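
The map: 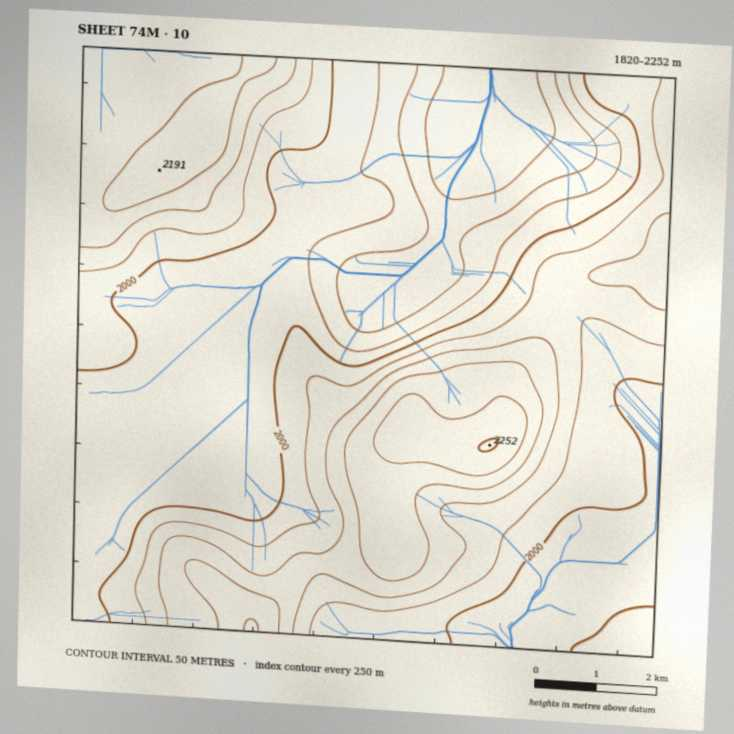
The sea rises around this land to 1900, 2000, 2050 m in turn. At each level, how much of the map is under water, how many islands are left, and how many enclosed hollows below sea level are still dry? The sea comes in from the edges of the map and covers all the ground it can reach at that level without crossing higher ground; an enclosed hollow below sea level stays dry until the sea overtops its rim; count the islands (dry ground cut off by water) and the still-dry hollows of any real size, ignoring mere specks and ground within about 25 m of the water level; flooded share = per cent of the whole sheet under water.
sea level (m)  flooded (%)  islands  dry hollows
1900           9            0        0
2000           44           0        0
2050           62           0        0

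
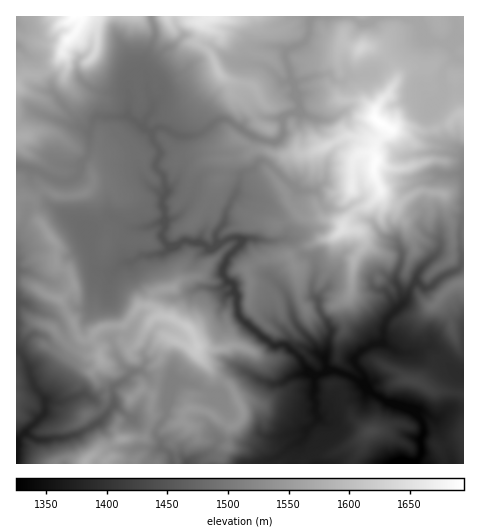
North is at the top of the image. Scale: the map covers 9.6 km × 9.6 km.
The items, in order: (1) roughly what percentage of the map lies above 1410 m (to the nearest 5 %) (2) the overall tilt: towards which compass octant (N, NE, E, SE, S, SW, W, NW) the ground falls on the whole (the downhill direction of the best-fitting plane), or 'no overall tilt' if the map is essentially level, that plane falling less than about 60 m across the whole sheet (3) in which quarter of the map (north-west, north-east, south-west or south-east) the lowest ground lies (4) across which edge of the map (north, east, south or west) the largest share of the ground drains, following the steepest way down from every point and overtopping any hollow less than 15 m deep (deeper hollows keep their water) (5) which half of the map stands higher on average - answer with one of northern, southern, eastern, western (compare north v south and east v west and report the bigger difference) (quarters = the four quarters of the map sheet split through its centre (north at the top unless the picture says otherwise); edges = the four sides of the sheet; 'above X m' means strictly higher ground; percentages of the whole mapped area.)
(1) Roughly 85 % of the ground is higher than 1410 m.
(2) Overall the map slopes down towards the south.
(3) Look to the south-east quarter for the lowest ground.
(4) Most of the ground drains across the southern edge.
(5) Taken as a whole, the northern half is higher than the southern.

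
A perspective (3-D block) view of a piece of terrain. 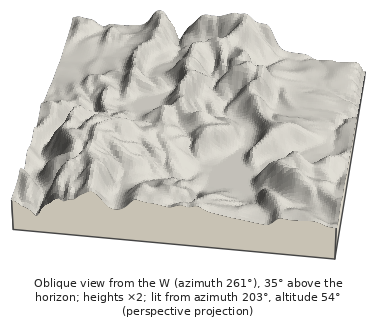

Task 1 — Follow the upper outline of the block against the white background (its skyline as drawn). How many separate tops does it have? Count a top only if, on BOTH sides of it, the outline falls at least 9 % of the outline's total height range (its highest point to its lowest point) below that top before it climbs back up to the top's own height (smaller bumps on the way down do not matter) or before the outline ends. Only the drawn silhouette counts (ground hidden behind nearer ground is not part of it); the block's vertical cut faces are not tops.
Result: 2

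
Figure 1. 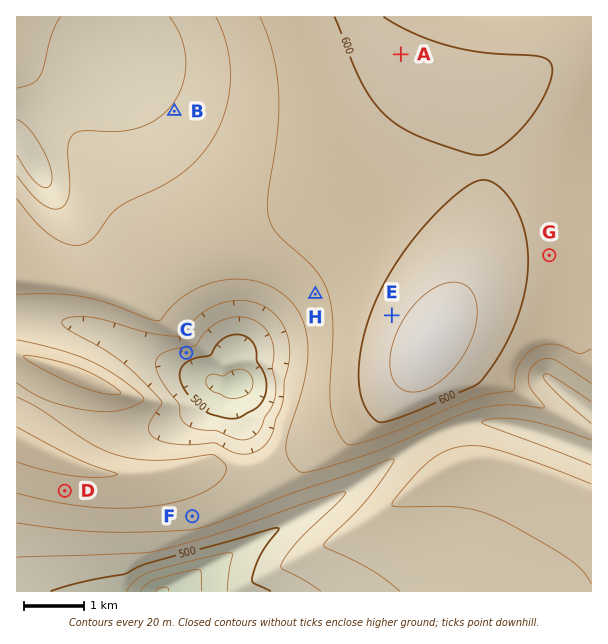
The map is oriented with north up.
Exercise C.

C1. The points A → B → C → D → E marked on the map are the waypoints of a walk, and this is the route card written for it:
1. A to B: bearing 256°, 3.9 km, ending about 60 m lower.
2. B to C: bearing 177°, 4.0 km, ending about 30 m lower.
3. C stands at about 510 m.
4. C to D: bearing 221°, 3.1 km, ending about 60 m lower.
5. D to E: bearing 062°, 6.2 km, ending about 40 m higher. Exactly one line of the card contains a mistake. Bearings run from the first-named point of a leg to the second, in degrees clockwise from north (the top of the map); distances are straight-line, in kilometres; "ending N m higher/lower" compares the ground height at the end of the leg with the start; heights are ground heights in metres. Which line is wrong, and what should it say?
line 4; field sense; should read higher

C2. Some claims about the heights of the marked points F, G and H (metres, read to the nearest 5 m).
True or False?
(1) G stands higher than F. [True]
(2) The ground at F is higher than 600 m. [False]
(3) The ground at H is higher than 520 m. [True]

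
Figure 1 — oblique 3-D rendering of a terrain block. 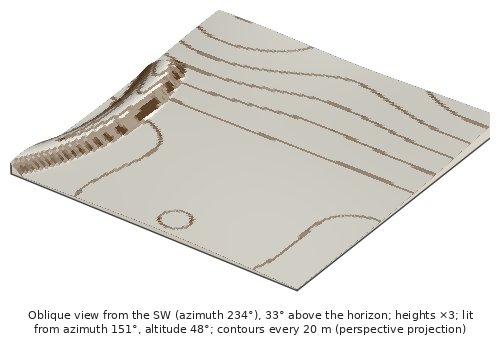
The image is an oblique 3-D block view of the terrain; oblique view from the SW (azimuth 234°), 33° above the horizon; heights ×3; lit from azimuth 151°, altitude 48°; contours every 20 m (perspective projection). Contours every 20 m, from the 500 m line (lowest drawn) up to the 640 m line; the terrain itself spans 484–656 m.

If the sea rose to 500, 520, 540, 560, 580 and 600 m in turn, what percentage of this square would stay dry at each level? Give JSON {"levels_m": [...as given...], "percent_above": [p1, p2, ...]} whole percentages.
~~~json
{"levels_m": [500, 520, 540, 560, 580, 600], "percent_above": [89, 50, 40, 30, 19, 7]}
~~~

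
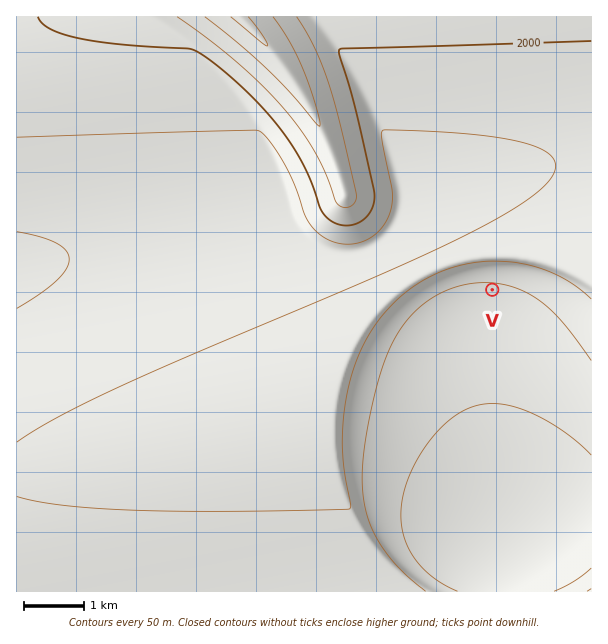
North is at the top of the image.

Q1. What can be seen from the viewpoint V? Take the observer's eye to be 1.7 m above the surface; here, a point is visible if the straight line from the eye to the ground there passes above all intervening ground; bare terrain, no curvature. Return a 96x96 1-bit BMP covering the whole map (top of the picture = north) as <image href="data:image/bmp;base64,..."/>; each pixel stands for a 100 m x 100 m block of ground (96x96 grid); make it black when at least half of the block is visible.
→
<image width="96" height="96" href="data:image/bmp;base64,Qk2+BAAAAAAAAD4AAAAoAAAAYAAAAGAAAAABAAEAAAAAAIAEAAATCwAAEwsAAAIAAAAAAAAA////AAAAAAAAAAAAAAAAAB////8AAAAAAAAAAH////8AAAAAAAAAAP////8AAAAAAAAAAf////8AAAAAAAAAA/////8AAAAAAAAAB/////8AAAAAAAAAD/////8AAAAAAAAAH/////8AAAAAAAAAH/////8AAAAAAAAAP/////8AAAAAAAAAf/////8AAAAAAAAAf/////8AAAAAAAAA//////8AAAAAAAAA////wf8AAAAAAAAB////AH8AAAAAAAAB///8AB8AAAAAAAAB///8AA8AAAAAAAAD///4AA8AAAAAAAAD///4AAcAAAAAAAAD///wAAcAAAAAAAAH///wAAcAAAAAAAAH///wAAcAAAAAAAAH///wAAcAAAAAAAAH///wAAcAAAAAAAAH///wAAcAAAAAAAAH///4AA8AAAAAAAAH///8AA8AAAAAAAAH///+AA8AAAAAAAAH////AB8AAAAAAAAH////wH8AAAAAAAAH//////8AAAAAAAAH//////8AAAAAAAAH//////8AAAAAAAAD//////8AAAAAAAAD//////8AAAAAAAAD//////8AAAAAAAAD//////8AAAAAAAAB//////8AAAAAAAAB//////8AAAAAAAAA//////8AAAAAAAAA//////8AAAAAAAAAf/////8AAAAAAAAAf/////8AAAAAAAAAP/////8AAAAAAAAAH/////8AAAAAAAAAH/////8AAAAAAAAAD/////8AAAAAAAAAB/////8AAAAAAAAAA/////8AAAAAAAAAAf////8AAAAAAAAAAH////8AAAAAAAAAAD////8AAAAAAAAAAA////wAAAAAAAAAAAP///AAAAAAAAAAAAD//4AAAAAAAAAAAAAP+AAAAAAAAAAAAAAAAAAAAAAAAAAAAAAAAAAAAAAAAAAAAAAAAAAAAAAAAAAAAAAAAAAAAAAAAAAAAAAAAAAAAAAAAAAAAAAAAAAAAAAAAAAAAAAAAAAAAAAAAAAAAAAAAAAAAAAAAAAAAAAAAAAAAAAAAAAAAAAAAAAAAAAAAAAAAAAAAAAAAAAAAAAAAAAAAAAAAAAAAAAAAAAAAAAAAAAAAAAAAAAAAAAAAAAAAAAAAAAAAAAAAAAAAAAAAAAAAAAAAAAAAAAAAAAAAAAAAAAAAAAAAAAAAAAAAAAAAAAAAAAAAAAAAAAAAAAAAAAAAAAAAAAAAAAAAAAAAAAAAAAAAAAAAAAAAAAAAAAAAAAAAAAAAAAAAAAAAAAAAAAAAAAAAAAAAAAAAAAAAAAAAAAAAAAAAAAAAAAAAAAAAAAAAAAAAAAAAAAAAAAAAAAAAAAAAAAAAAAAAAAAAAAAAAAAAAAAAAAAAAAAAAAAAAAAAAAAAAAAAAAAAAAAAAAAAAAAAAAAAAAAAAAAAAAAAAAAAAAAAAAAAAAAAAAAAAAAAAAAAAAAAAAAAAAAAAAAAAAAAAAAAAAAAAAAAAAAAAAAAAAAAAAAAAAAAAAAAAAAAAAAAAAAAAAAAAAAAAAAAAA="/>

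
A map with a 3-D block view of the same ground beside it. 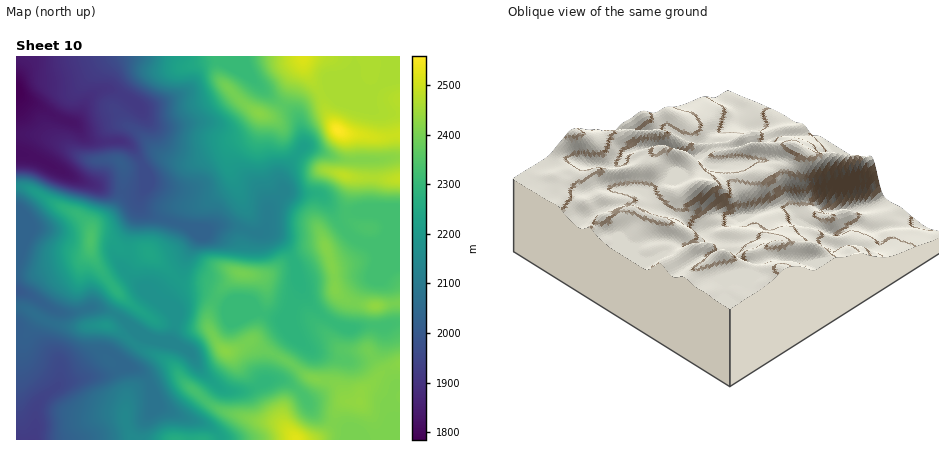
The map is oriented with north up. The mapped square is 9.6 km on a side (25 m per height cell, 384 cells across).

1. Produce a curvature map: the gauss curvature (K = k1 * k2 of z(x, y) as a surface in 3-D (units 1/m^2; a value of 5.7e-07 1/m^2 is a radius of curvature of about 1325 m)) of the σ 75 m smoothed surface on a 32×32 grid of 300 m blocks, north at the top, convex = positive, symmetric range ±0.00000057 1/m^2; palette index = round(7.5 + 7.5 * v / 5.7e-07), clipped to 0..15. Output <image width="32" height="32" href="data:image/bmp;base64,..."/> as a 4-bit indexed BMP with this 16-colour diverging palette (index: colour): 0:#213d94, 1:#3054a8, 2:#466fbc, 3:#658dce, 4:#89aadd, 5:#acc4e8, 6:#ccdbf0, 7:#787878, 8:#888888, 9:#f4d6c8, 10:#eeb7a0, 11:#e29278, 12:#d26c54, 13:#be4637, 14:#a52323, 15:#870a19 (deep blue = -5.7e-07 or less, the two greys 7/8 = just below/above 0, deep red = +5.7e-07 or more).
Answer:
<image width="32" height="32" href="data:image/bmp;base64,Qk12AgAAAAAAAHYAAAAoAAAAIAAAACAAAAABAAQAAAAAAAACAAATCwAAEwsAABAAAAAAAAAAlD0hAKhUMAC8b0YAzo1lAN2qiQDoxKwA8NvMAHh4eACIiIgAyNb0AKC37gB4kuIAVGzSADdGvgAjI6UAGQqHAHd3eIh3ROxaOnWHjGZnh3h4h4d3h5hnqXeHeHeVaId4eGmHd4iIhndnhnmZuHiHd3hnd4eIeHaVWoh4lZd4iIeHeIeHiWd753d1eFSHd4d4eHd3h2h4enUnh5mWl4eHd4iIh3h4llmpeod3dphoh3iHiId5h2Z17a13doiYh3l4h3h3eUZ2hlZHapiIh3iHiId1Po94e2FOi5doh3d4lHh4eIOSR3h5mGh3Z3d2aHmHh3d2+KN3eIVYiHd3dqhao5eIiXfomHd3doh3d3i3eIdJd4hVdoh2aXepiXiIV4iHeHeIZpd4d1ist1Znh4d3d4eHh3l3iXcFpmm3FHh3d3d2h3ioY5t6jqVnm3Z6iId3ibhmtjSIdXiXV4mXiXeId4mHZuuOtWd4iHh3a6hnd3fIbJtzCIiIiHeIh0h3dYh4LAaHyweId3h3iIepC4R4eJ6byIpniXd5h3h4qDmMhXgweZeGeHh4h3h3eHPPind4d3dpx9Y4eHd4d4dRUiGIiId3Z4Z5eHd4iHd3efNXeId3d3h3hliHiId2d7eo+1d2h3eJiIeId3eIiKeEQ8iIh4d3h3h3mYiHeHi3WHVniIeHeId4d5llh3h2hVhmiId4iId3eHZ4h5i+iJiHZ4h3d3d3d3d2mZpkd3h4iHiHeIh3eIh3d4h4dkd2eYmHd3h3"/>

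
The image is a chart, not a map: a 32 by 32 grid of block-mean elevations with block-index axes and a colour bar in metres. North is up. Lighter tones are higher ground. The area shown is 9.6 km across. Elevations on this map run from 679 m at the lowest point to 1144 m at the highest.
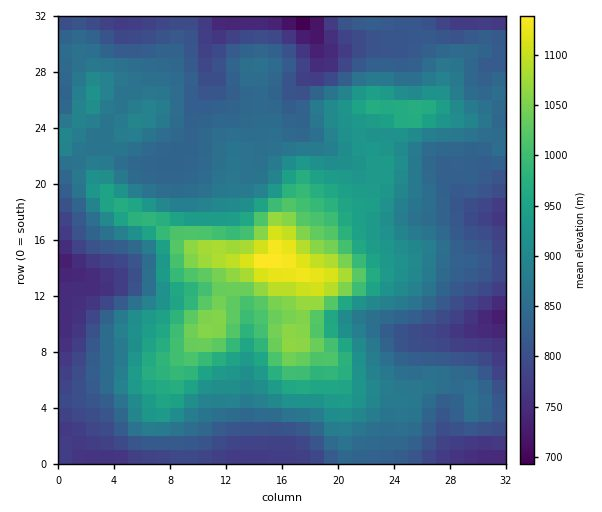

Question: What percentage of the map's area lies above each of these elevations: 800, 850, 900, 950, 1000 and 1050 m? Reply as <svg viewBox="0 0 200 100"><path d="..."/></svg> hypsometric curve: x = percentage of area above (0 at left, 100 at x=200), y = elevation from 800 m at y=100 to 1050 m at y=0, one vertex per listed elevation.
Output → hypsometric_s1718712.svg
<svg viewBox="0 0 200 100"><path d="M164 100l-53-20-45-20-28-20-16-20-11-20"/></svg>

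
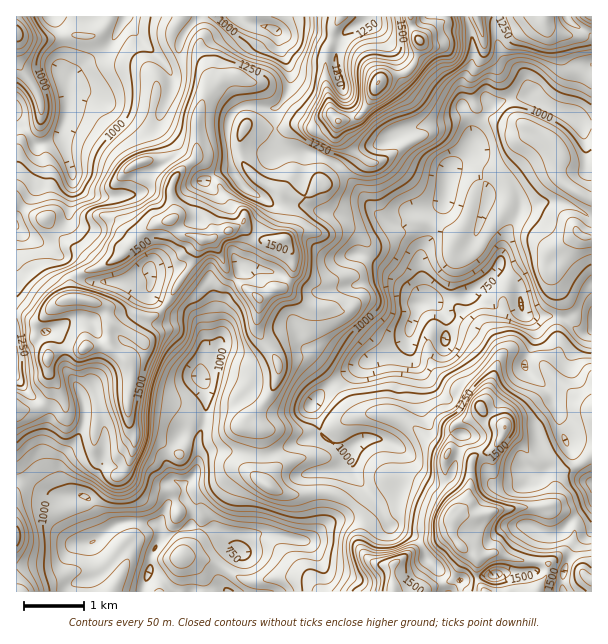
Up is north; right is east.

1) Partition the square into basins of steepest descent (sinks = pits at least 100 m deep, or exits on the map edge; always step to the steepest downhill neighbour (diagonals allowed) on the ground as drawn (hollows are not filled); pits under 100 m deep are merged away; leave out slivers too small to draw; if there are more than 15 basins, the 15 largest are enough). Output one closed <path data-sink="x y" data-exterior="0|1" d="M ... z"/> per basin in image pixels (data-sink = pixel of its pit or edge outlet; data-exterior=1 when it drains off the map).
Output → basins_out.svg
<path data-sink="428 297" data-exterior="0" d="M591 16l-249 0-8 13-9 30 1 33 4 16 4 9-8 3-11 8-10-2-15 0-6 2-26 0-12-2-5 8-1 18 4 13 16 16 15 7 5 6 4 19-2 11 1 15-5 2-17-1-10-6-9-9 2-9-14-10-22-39-11-10-20 18-10-15-20 0-7 2 5 12 5 6 20 6 5 26-3 10 4 6 10 7 6 0 9 5 11 0 17 35 30 24-1 31 20 33 0 11-7 19-27 32 13 2 3 5 0 48 12 8 16 6 38-2 7 1 17 9 12 16-2 28 12 16 8 3 12 1 0 21 3 5 88 0 1-2-8-12 0-20 16-5 6 0 21 7 29 4-1 11-9 12-1 5 55-1 0-10-9-8-5-9-9-8-11 1 13-12 5-18-2-5-10-10-12-6 4-6 0-14 4-10 32-21z"/><path data-sink="240 552" data-exterior="0" d="M212 240l-9 0-3 2-10 25-28 44-7 5-21 0-12 13 16 8 2 5-13 17 5 10 0 15-4 11 0 27 6 12 0 12-7 22-8 8-8-6-10-2-7-9 0-25 3-15-26-4-5-5-5-18-11-18-2 25-12 10-20 1 1 182 377-1-2-25-12-1-8-3-12-16 2-28-12-16-17-9-7-1-38 2-16-6-12-8 0-48-3-5-13-2 27-32 6-13 1-17-20-33 1-31-30-24z"/><path data-sink="68 102" data-exterior="0" d="M180 16l-164 1 1 297 9 2 7 4 8-1 15-15 17-7-1-13 6-10 33-12 9-6 26-27 28-11 1-6-5-26-20-6-5-6-4-12 26-2 10 15 20-18 11 10 22 39 14 10-2 9 9 9 15 7 12 0 5-2-1-15 2-15-4-15-5-6-15-7-16-16-4-13 1-18 5-8 12 2 26 0 6-2 22 0-28-17-21-24-14-3-12-8-18 6-12 11 3-16-4-7-11-10-10 0-8-3-5-8 0-15 8-11z"/><path data-sink="275 30" data-exterior="0" d="M341 16l-159 0-10 16-2 9 7 14 8 3 10 0 11 10 4 7-1 15 10-10 18-6 12 8 14 3 21 24 19 13 12 5 17-11-7-35 0-22 9-30z"/><path data-sink="150 270" data-exterior="0" d="M171 220l-13 3-12 6-26 27-9 6-33 12-6 10 0 12 2 2 27 6 5 7 3 10 11 7 5 0 9-12 21 0 4-3 31-46 12-27-5-4-15-2z"/><path data-sink="591 483" data-exterior="1" d="M591 456l-31 20-4 10 0 14-4 6 12 6 10 10 2 5-5 18-12 10 13 3 6 6 5 9 8 7z"/><path data-sink="17 374" data-exterior="1" d="M21 314l-5 1 0 93 13 2 10-2 9-9 1-30-1-18-12-13 0-12 2-5z"/><path data-sink="494 575" data-exterior="0" d="M498 553l-22 5 0 20 8 13 52 1 11-17 1-11-5-2-24-2z"/>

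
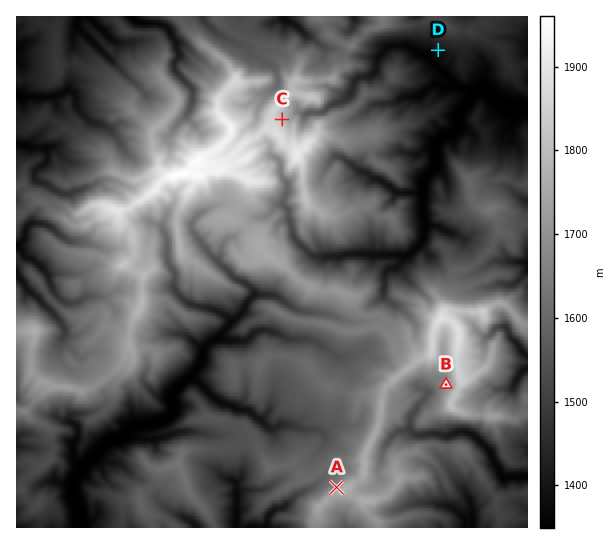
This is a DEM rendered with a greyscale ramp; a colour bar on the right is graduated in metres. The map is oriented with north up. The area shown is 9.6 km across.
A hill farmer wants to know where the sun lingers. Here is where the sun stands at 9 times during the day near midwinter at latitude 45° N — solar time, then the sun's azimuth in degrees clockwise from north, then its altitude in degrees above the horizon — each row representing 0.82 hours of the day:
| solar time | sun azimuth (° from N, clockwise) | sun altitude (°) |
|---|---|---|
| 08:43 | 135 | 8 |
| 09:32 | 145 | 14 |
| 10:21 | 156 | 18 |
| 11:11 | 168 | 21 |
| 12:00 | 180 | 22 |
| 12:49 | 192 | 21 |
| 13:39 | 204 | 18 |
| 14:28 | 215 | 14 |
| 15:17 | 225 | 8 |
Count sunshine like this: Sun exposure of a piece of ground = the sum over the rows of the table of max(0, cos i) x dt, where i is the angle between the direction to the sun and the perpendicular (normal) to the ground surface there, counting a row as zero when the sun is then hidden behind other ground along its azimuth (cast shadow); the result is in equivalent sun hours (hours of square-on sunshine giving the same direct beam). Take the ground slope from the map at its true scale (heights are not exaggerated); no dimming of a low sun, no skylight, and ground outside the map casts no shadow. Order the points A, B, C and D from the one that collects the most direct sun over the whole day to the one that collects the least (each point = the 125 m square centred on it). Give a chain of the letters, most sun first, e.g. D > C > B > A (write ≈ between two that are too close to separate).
D > B > C > A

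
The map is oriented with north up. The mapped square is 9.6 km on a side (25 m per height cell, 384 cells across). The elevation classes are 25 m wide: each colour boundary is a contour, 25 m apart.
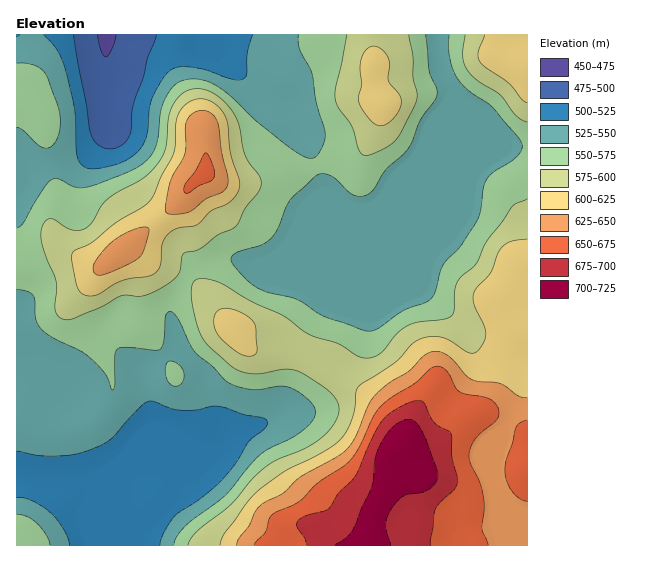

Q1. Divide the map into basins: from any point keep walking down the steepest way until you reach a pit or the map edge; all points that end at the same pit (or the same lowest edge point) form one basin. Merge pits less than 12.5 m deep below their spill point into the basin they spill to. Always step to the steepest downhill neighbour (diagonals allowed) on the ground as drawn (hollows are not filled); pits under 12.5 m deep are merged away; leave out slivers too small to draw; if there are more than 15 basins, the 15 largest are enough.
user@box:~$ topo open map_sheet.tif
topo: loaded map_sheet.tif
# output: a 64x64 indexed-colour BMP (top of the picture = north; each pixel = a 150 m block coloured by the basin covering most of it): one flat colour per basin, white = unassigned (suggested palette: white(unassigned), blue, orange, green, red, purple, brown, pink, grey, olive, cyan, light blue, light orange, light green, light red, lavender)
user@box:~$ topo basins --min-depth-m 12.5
<image width="64" height="64" href="data:image/bmp;base64,Qk12CAAAAAAAAHYAAAAoAAAAQAAAAEAAAAABAAQAAAAAAAAIAAATCwAAEwsAABAAAAAAAAAA////ALR3HwAOf/8ALKAsACgn1gC9Z5QAS1aMAMJ34wB/f38AIr28AM++FwDox64AeLv/AIrfmACWmP8A1bDFACIiIiIiIiIiIiIiIiIiIiIiIiIiIiIRERERERERERERIiIiIiIiIiIiIiIiIiIiIiIiIiIiIhEREREREREREREiIiIiIiIiIiIiIiIiIiIiIiIiIiIiERERERERERERESIiIiIiIiIiIiIiIiIiIiIiIiIiIiIRERERERERERERIiIiIiIiIiIiIiIiIiIiIiIiIiIiIiEREREREREREREiIiIiIiIiIiIiIiIiIiIiIiIiIiIiIRERERERERERESIiIiIiIiIiIiIiIiIiIiIiIiIiIiIiERERERERERERIiIiIiIiIiIiIiIiIiIiIiIiIiIiIiIREREREREREREiIiIiIiIiIiIiIiIiIiIiIiIiIiIiIiERERERERERESIiIiIiIiIiIiIiIiIiIiIiIiIiIiIiIRERERERERERIiIiIiIiIiIiIiIiIiIiIiIiIiIiIiIhEREREREREREiIiIiIiIiIiIiIiIiIiIiIiIiIiIiIiIRERERERERESIiIiIiIiIiIiIiIiIiIiIiIiIiIiIiIhERERERERERIiIiIiIiIiIiIiIiIiIiIiIiIiIiIiIiIREREREREREiIiIiIiIiIiIiIiIiIiIiIiIiIiIiIiIRERERERERESIiIiIiIiIiIiIiIiIiIiIiIiIiIiIiIRERERERERERIiIiIiIiIiIiIiIiIiIiIiIiIiIiIiIhEREREREREREiIiIiIiIiIiIiIiIiIiIiIiIiIiIiIhERERERERERESIiIiIiIiIiIiIiIiIiIiIiIiIiIiIhERERERERERERIiIiIiIiIiIiIiIiIiIiIiIiIiIiIREREREREREREREiIiIiIiIiIiIiIiIiIiIiIiIiIiERERERERERERERESIiIiIiIiIiIiIiIiIiIiIiIiIiERERERERERERERERIiIiIiIiIiIiIiIiIiIiIiIiIhEREREREREREREREREiIiIiIiIiIiIiIiIiIiIiIiIRERERERERERERERERESIiIiIiIiIiIiIiIiIiIhERERERERERERERERERERERIiIiIiIiIiIiIiIiIiIREREREREREREREREREREREREiIiIiIiIiIiIiIiIiIhERERERERERERERERERERERESIiIiIiIiIiIiIiIiIhERERERERERERERERERERERERIiIiIiIiIiIiIiIiIhEREREREREREREREREREREREREiIiIiIiIiIiIiIiIhERERERERERERERERERERERERESIiIiIiIiIiIiIiIhERERERERERERERERERERERERERIiIiIiIiIiIiIiIiEREREREREREREREREREREREREREiIiIiIiIiIiIiIiERERERERERERERERERERERERERESIiIiIiIiIiIiIiERERERERERERERERERERERERERERIiIiIiIiIiIiIhEREREREREREREREREREREREREREREREiIiIREiIiEREREREREREREREREREREREREREREREREREiERERIhERERERERERERERERERERERERERERERERERERERERERERERERERERERERERERERERERERERERERERERERERERERERERERERERERERERERERERERERERERERERERERERERERERERERERERERERERERERERERERERERERERERERERERERERERERERERERERERERERERERERERERERERERERERERERERERERERERERERERERERERERERERERERERERERERERERERERERERERERERERERERERERERERERERERERERERERERERERERERERERERERERERERERERERERERERERERERERERERERERERERERERERERERERERERERERERERERERERERERERERERERERERERERERERERERERERERERERERERERERERERERERERERERERERERERERERERERERERERERERERERERERERERERERERERERERERERERERERERERERERERERERERERERERERERERERERERERERERERERERERERERERERERERERERERERERERERERERERERERERERERERERERERERERERERERERERERERERERERERERERERERERERERERERERERERERERERERERERERERERERERERERERERERERERERERERERERERERERERERERERERERERERERERERERERERERERERERERERERERERERERERERERERERERERERERERERERERERERERERERERERERERERERERERERERERERERERERERERERERERERERERERERERERERERERERERERERERERERERERERERERERERERERERERERERERERERERERERERERERERERERERERERERERERERERERERERERERERERERERERERERERERERERERERERERERERERERERERERERERERERERERERERERERERERERERERERERERERERERERERERERERERERERERERERERERERERERERERERERERERERERERERERERERERERERERERERERERERERERERERERERERERERERERERERERERERERERERERERERERERERERERERERERERERERERERERERER"/>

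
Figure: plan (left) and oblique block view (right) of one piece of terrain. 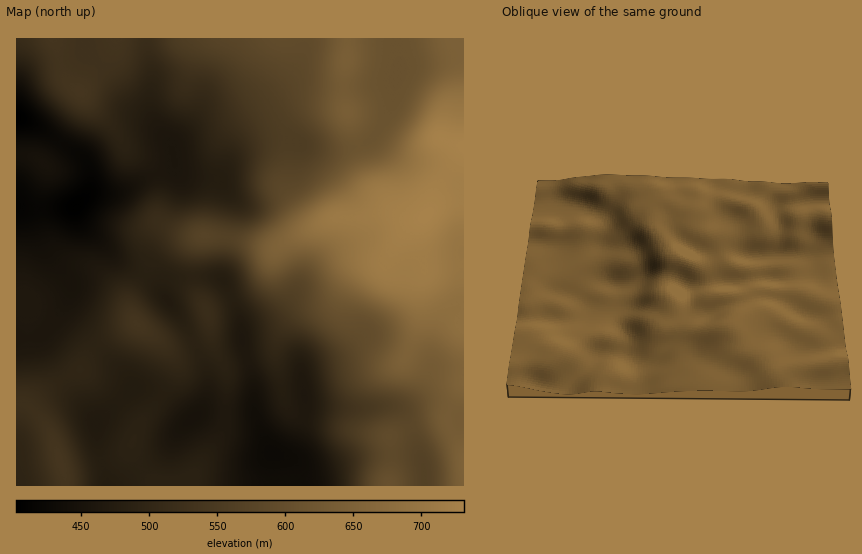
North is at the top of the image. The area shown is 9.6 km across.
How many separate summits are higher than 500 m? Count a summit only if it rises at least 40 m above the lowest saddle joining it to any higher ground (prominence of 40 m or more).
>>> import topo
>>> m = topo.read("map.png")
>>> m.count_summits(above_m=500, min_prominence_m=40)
2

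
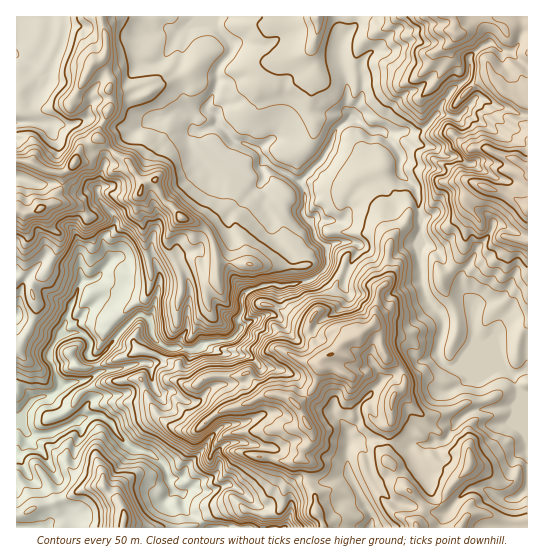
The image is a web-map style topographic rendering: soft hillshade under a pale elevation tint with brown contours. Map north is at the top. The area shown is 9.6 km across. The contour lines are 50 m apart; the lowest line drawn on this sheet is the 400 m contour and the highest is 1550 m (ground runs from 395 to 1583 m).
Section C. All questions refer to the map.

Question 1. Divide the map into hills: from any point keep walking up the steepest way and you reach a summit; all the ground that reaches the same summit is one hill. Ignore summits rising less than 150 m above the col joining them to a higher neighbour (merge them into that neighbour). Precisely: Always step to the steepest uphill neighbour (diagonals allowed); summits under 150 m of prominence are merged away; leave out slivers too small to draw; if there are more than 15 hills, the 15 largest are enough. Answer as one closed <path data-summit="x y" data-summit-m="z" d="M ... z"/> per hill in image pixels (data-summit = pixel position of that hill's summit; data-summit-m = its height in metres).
<path data-summit="527 209" data-summit-m="1583" d="M527 16l-314 1 0 6 18 20 1 6-15 21 0 13-10 24 1 3-13 9-2 10 9 2 16-7 15 16 22 8 9 11 0 18-3 5 2 7 12 12 27 10 3 7 5 3 5-2 19 2 8-1 6-9 1-12 12-12 5-3 9-1 23-10 3 0 10 10 6 10 4 28-2 24 2 37 6 17 16 20 0 14-6 17 2 7 7 8 5 3 12-3 35 0 15 10 15-6z"/><path data-summit="331 354" data-summit-m="1501" d="M401 173l-40 14-12 12-1 12-6 9-8 1-19-2-4 3 5 16 12 11 0 14-9 12-12 6-21 4-16-1-24 8-3 5 0 14-4 7 2 9-7 10-5 3-19 1-16 8-29-2-5 10-11 8 3 9 0 8-2 2-28 11-27 2-8 8-6 13 20-2 6 4 20 25 23 8 13 10 9 26 7 4 4 0 8-5 7 3 15 0 10-6 8 0 6 3 16 15-4 16 1 9 119 0 3-6-1-8-23-43-1-20 3-10 24-2 16 4 33 2 11-4 8 0 6-4 8-14 11-10 10-4 38-2 6-8 1-4 6 0-1-26-14 6-15-10-35 0-12 3-11-9-3-9 6-17 0-14-16-20-6-17-2-24 2-37-2-10 0-13-4-12z"/><path data-summit="74 163" data-summit-m="1299" d="M213 16l-164 0-1 15-12 26-5 4-4 0-11-6 0 219 9 9 5-2 20 15 20 9 6-8 4-14 15-4 18-20 8 0 10 10 24-2 4 3 1 12-11 39 4 16 4 4 10 7 27 1 16-8 19-1 5-3 7-10-2-9 4-7 0-14 3-5 24-8 16 1 21-4 12-6 9-12 0-14-12-11-4-15-7-5-2-7-16-7-12-3-12-12-2-7 3-5 0-18-5-8-9-6-17-5-15-16-16 7-9-2 2-10 13-9-1-3 10-24 0-13 15-21-1-6-18-20z"/><path data-summit="417 527" data-summit-m="1408" d="M522 395l-1 4-6 8-38 2-10 4-11 10-8 14-6 4-8 0-8 4-36-2-16-4-24 2-3 10 1 20 23 43 1 8-3 5 158 1 1-131z"/><path data-summit="123 523" data-summit-m="1017" d="M101 416l-12 0-8 3-31 14-23 1 2 8 15 12 13 23 2 20 9 21 1 9 136 1-8-11-12-7-2-15-11-6-9-26-13-10-23-8-11-12-3-7z"/>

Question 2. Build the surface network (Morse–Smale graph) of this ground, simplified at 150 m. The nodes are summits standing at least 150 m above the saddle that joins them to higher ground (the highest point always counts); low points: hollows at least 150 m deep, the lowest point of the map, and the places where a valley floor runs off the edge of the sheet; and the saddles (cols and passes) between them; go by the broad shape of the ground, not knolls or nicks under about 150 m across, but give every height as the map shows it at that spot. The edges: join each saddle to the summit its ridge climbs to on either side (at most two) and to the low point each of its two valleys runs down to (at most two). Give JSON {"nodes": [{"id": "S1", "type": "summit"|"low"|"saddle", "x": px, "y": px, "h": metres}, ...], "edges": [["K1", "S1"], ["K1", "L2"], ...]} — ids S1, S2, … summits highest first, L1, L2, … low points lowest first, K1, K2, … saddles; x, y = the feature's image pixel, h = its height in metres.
{"nodes": [
{"id": "S1", "type": "summit", "x": 527, "y": 209, "h": 1583},
{"id": "S2", "type": "summit", "x": 330, "y": 354, "h": 1501},
{"id": "S3", "type": "summit", "x": 74, "y": 163, "h": 1299},
{"id": "S4", "type": "summit", "x": 123, "y": 523, "h": 1017},
{"id": "L1", "type": "low", "x": 25, "y": 417, "h": 395},
{"id": "L2", "type": "low", "x": 17, "y": 54, "h": 898},
{"id": "K1", "type": "saddle", "x": 102, "y": 17, "h": 1138},
{"id": "K2", "type": "saddle", "x": 521, "y": 373, "h": 1039},
{"id": "K3", "type": "saddle", "x": 221, "y": 31, "h": 932},
{"id": "K4", "type": "saddle", "x": 199, "y": 520, "h": 690}],
"edges": [["K1", "S3"], ["K1", "L1"], ["K1", "L2"], ["K2", "S1"], ["K2", "S2"], ["K2", "L1"], ["K3", "S1"], ["K3", "S3"], ["K3", "L1"], ["K4", "S2"], ["K4", "S4"], ["K4", "L1"]]}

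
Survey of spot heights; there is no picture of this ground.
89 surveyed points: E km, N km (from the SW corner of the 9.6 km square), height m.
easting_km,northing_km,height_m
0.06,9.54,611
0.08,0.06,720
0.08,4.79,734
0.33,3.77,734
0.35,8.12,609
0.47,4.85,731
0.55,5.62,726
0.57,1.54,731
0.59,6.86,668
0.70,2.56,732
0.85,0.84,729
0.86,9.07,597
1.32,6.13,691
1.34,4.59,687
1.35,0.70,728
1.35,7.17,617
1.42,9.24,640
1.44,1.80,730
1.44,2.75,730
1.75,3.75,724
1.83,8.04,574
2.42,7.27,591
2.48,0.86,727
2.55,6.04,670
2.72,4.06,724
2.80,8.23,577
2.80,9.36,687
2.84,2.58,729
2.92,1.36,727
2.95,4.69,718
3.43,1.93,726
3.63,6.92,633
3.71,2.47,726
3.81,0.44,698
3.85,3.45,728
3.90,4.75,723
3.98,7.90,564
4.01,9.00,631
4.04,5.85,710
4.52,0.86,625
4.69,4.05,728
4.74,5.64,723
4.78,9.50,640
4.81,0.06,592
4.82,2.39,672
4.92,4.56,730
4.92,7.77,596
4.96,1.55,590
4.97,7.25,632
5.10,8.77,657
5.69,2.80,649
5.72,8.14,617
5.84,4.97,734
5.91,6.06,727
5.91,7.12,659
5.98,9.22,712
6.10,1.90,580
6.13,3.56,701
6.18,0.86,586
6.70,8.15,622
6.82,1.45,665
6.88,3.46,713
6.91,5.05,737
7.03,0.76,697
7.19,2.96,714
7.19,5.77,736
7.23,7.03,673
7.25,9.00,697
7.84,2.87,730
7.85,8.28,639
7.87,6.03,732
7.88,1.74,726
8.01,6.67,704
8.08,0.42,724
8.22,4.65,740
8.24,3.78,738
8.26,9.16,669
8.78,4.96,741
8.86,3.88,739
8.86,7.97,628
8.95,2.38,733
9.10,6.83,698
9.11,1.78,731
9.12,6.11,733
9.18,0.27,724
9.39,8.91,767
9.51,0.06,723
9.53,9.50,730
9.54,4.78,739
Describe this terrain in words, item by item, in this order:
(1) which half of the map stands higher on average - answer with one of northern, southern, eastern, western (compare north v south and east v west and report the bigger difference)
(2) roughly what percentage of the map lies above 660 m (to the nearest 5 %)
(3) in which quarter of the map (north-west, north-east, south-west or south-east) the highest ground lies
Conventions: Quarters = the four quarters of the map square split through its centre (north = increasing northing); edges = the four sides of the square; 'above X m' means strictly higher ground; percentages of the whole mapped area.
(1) The southern half stands higher on average than the northern half.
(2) Roughly 70 % of the ground is higher than 660 m.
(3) The highest point lies in the north-east quarter of the map.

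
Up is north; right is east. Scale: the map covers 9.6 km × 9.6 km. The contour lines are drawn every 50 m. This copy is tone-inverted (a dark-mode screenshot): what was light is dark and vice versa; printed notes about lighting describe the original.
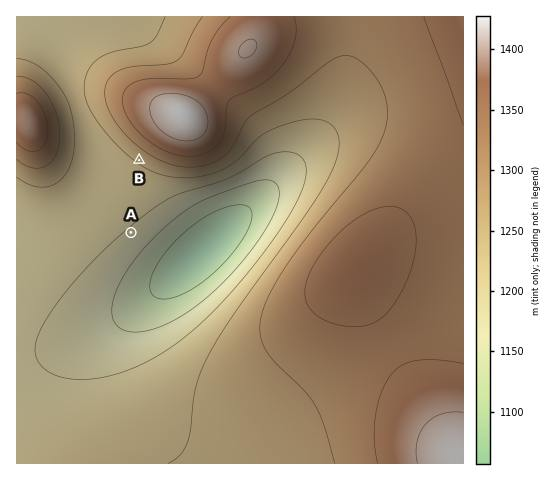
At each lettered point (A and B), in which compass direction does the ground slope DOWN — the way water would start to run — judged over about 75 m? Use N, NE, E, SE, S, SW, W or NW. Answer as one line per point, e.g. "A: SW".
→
A: SE
B: SW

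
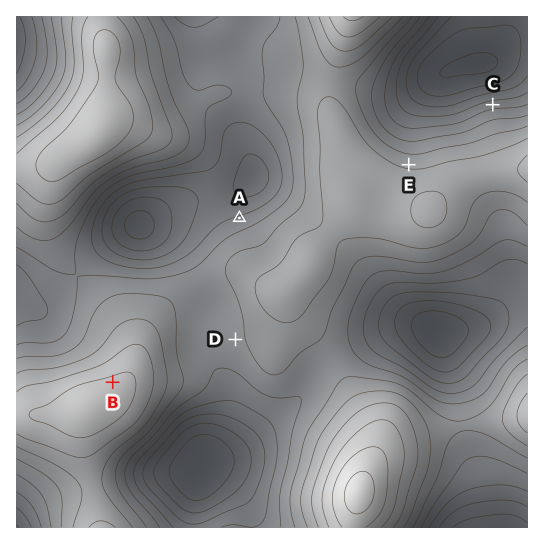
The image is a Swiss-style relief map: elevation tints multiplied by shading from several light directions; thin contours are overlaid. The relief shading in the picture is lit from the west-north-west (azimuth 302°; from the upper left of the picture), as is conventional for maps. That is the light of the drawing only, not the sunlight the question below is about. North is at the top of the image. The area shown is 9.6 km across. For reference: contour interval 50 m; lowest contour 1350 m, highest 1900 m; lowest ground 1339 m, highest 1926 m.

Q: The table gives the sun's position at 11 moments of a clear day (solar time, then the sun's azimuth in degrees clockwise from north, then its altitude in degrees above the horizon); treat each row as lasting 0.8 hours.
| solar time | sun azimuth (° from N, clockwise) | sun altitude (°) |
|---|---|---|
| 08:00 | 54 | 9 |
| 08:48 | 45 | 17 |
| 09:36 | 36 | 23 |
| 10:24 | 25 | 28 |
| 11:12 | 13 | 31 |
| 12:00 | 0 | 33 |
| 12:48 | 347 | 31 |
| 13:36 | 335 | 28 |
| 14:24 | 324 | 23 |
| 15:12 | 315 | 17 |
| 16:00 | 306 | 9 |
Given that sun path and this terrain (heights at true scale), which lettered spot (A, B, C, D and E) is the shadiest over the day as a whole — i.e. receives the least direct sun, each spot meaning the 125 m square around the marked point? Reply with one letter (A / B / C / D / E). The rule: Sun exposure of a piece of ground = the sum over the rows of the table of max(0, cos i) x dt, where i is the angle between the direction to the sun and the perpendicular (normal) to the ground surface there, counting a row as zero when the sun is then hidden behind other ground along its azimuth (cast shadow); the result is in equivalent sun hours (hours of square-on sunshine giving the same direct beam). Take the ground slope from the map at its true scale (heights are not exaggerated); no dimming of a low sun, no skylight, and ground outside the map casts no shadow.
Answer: D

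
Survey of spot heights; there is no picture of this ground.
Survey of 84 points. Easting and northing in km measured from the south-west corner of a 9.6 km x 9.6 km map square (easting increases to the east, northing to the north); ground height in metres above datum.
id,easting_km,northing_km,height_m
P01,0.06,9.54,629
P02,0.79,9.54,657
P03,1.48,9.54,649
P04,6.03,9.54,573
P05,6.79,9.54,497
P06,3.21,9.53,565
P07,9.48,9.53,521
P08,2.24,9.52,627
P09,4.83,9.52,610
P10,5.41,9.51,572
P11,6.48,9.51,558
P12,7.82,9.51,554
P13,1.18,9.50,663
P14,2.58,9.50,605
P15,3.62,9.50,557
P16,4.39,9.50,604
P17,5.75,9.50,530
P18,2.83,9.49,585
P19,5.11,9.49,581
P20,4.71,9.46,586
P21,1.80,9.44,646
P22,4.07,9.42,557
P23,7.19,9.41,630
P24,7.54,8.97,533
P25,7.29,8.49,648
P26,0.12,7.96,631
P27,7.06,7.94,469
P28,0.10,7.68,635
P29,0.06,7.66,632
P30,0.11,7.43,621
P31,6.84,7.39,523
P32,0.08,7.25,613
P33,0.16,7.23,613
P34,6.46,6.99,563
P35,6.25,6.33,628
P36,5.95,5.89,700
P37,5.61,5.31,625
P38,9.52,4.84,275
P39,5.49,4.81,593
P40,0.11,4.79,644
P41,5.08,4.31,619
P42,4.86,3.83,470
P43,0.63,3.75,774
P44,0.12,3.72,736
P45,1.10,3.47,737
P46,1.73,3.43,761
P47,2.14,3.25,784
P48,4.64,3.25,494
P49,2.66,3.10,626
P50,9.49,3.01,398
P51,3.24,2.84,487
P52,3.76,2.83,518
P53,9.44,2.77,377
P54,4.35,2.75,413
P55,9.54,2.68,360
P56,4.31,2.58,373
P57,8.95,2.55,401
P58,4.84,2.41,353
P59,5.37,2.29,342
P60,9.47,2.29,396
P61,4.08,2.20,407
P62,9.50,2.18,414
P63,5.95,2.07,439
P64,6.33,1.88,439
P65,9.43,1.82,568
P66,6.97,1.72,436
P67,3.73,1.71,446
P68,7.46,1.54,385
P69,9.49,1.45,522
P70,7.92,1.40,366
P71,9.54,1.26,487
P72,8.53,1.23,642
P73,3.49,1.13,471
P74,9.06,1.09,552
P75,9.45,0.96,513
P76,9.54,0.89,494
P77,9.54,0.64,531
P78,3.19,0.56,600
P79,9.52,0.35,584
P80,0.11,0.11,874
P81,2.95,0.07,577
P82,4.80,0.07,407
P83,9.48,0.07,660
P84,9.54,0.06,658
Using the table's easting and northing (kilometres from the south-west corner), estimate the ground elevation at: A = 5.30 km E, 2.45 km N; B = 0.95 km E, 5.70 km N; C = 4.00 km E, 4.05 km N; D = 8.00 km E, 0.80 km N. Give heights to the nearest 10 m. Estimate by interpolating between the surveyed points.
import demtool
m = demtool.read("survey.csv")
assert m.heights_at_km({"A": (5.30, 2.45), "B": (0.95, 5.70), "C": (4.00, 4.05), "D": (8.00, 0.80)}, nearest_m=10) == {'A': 360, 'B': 670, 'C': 600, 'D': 480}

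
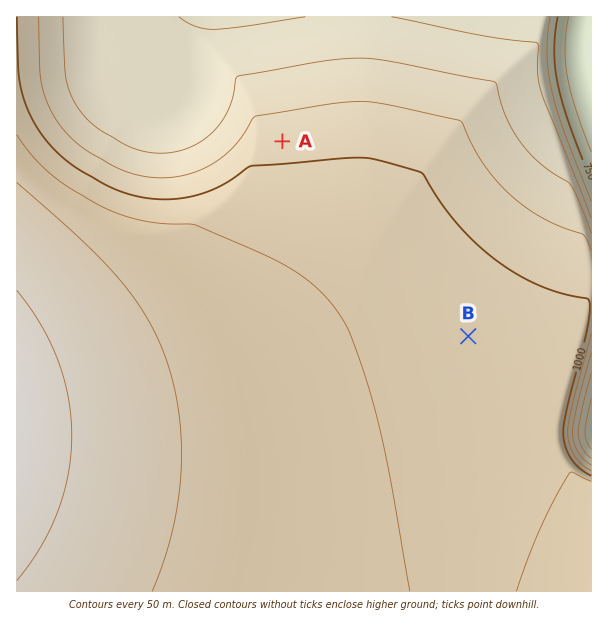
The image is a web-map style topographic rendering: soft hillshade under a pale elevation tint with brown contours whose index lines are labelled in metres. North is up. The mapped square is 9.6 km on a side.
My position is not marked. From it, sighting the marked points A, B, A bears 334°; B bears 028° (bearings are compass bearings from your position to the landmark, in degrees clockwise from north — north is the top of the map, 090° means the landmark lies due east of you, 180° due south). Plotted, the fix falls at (421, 425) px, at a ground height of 1040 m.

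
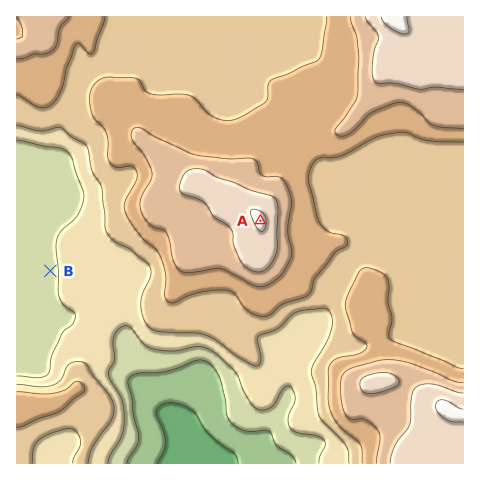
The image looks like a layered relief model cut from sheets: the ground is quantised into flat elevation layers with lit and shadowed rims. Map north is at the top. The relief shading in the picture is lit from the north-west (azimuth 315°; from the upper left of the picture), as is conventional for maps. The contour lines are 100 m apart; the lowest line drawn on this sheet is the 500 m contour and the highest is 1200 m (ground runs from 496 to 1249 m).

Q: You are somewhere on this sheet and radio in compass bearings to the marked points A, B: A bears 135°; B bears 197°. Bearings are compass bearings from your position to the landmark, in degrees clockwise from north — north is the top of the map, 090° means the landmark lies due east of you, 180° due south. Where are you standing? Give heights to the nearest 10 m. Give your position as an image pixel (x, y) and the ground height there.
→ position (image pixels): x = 111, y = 72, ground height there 890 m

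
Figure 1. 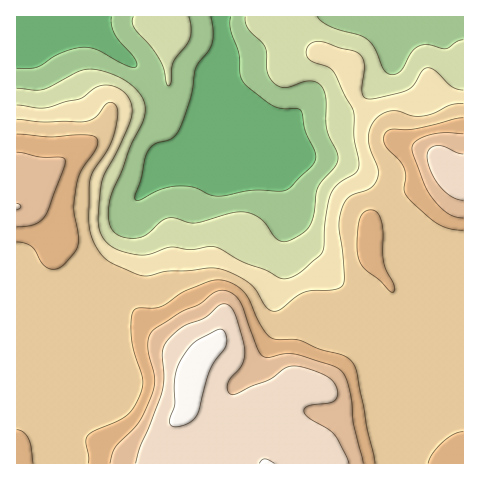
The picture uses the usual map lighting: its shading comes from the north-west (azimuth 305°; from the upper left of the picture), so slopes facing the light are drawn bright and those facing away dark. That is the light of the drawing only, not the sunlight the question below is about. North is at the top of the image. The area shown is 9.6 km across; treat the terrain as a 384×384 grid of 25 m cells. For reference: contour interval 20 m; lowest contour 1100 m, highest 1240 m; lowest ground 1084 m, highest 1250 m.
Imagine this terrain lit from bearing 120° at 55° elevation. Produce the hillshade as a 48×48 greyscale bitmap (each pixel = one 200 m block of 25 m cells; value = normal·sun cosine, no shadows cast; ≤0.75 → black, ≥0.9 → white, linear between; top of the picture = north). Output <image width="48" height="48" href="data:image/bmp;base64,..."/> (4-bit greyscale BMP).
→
<image width="48" height="48" href="data:image/bmp;base64,Qk32BAAAAAAAAHYAAAAoAAAAMAAAADAAAAABAAQAAAAAAIAEAAATCwAAEwsAABAAAAAAAAAAAAAAABEREQAiIiIAMzMzAERERABVVVUAZmZmAHd3dwCIiIgAmZmZAKqqqgC7u7sAzMzMAN3d3QDu7u4A////AIiHd2ZUVVVniHd3dlVnd3d3iZqpdlVFZoiHd2ZVVUVniHd3dlZnd3d3iZqYd2VFZoiHdmZVRERXiIh3dmZ3d3d3iZqYd2VUVXd3ZmZlRDNFeImHdmZ3d3d3iaqYd3ZVVXd3ZmZmVDIkZ4mYdmZ4d3d3iaqXd3dmVXd3d3d2ZTITV3iYdmZ4iIiIiaqXd3d3Znd3d3d3dkISRniYdlZ3iIiImqqHd3d3d3d3d3d3d1MRNniZhmVmd4iJmqmHd3d3d3d3d3d3d2QhNXmZh2ZVZnd4mqmHd3d3d3d3d3d3d2QyNGiZmHZVVWZniamHd3d3d3d3d3d3d2QzNGeZmZhlRVZmeJh3d3d3d3d3d3d3dlRERFaJmal1RVZmZ4h3d3d3d3d3d3d3dlRERFZ4mamGVWZmZ3d3d3d3d3d3d3d3ZlRERFVniamHZmd3d3d3d3d3d3d3d3d3ZlRENERGiamHZneHd3d3eHd3d3d3d3d3ZlVUM0RFeaqHZmeHd3d3eId3d3d3d3d3dmZVREQ0aaqGVWd3d3dmeIh3d3d3d3d3d3ZlREQ0aJmHVVZ3d3ZmeIh3d3d3d3d2d3dmVUQ0V4iHVFZmZmZneIh3d3d3d3d2Z3ZmVVREVnd3ZVVmZmZ3eIh3d3d3iId3d2ZmZVVVZnd3ZVVVVWZ3iId3d3dniIiHdmZVZlVWZ3d3ZlVVRFaIiHd3d3dniZiIdmVVZmZmd3d3ZlVVRFaIiHd3d3d3eJmYdlVVZmZmd3d3ZlVVRFaJiId3eIiHeJqpdmVVZmVWd3d3dlRERFaIiHd4iJmYiJq6h2VVZmVVZ3d3dlQzRFZ4h3d3iJmZiJq7l2VVZmZVVmd3d1QzRFZ4h3dmeImZmZq7qHZVZnZlVWZ3d2QzNEVnd2Zmd3iJmaq7qYZlZndmVVZmZlQzNEVWdmZWd3eImqu7qpdmZnd3ZmZmZlQzNFRFZlVWd3d4mru7qph3Znd3d3d3dlRDNFRFVVRGd3d3iavLupmHd3d3d3d3d2VERFVVVURGd3ZmeJvMu6mHd3d3d3d3d3ZURERWZURGd2ZmZom8y6mHd3d3d3d3d3ZVVURVZURGZ2ZlVWebzLqIh3d3d3d3d3ZVVURFZUNFZlVVVVVpvLqYiHd3d3d3d2VVVUM1VUM0VVVVVVVXm7qYiId3d3d3d2VVVVQ0VlQzRVVVVVVWirqYiYd3d3d3d2VVVmVEVmVERFVVVVVFeamHiZd3d3d3iHZUVmZUVmZlVGZVVVVFaJh3iZh3d3dniYdVVndlVWZmZWZVVVVVZ3dmeZh3d2ZmiZhlV4h2VFVnd2ZVVVVVZ3ZWeZh3dmZmeIh2Z4mHVEVnd2ZVVVZmZ2ZWeZl3dlVWZ3h3Z4mYZEVnd2ZVVVZnd2ZmiZmHdlVWZmZ3dnmYZUVnd2ZlVVZndmZniJmYdmZmZlZnZniIZUVmZnd2ZVZmZmZneJmYdmZnZmVmZmeIdlVmZYd3dmZlVWZneImYZVZ3d2ZmZmd3d2ZmZod3d3ZVVWZneImYZFZ4h3d3Znd3d3dmZg=="/>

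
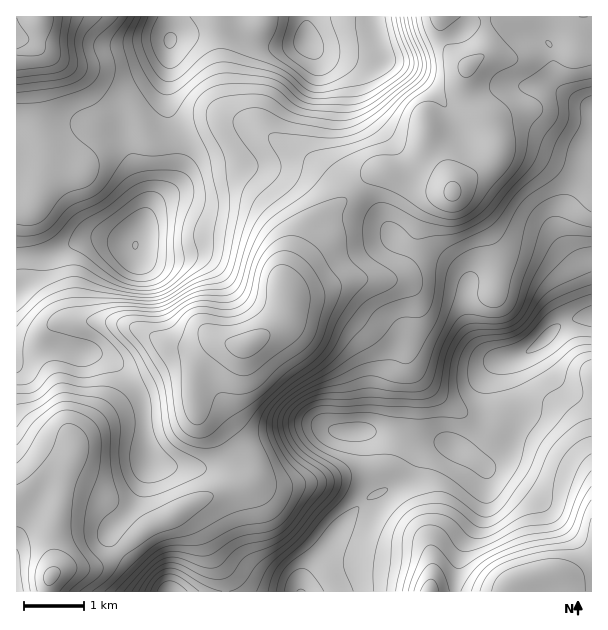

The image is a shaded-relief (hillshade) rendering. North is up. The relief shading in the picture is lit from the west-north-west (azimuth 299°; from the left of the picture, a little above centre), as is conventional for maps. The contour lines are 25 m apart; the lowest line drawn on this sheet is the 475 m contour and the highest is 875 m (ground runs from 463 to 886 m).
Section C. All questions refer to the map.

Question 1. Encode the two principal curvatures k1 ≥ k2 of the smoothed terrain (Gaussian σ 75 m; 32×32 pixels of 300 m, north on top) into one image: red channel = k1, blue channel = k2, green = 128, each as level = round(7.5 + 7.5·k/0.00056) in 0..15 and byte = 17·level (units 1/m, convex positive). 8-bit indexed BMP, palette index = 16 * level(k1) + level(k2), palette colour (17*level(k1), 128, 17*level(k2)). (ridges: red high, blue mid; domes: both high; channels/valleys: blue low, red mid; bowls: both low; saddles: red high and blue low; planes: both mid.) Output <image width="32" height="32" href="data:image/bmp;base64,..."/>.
<image width="32" height="32" href="data:image/bmp;base64,Qk02CAAAAAAAADYEAAAoAAAAIAAAACAAAAABAAgAAAAAAAAEAAATCwAAEwsAAAABAAAAAAAAAIAAABGAAAAigAAAM4AAAESAAABVgAAAZoAAAHeAAACIgAAAmYAAAKqAAAC7gAAAzIAAAN2AAADugAAA/4AAAACAEQARgBEAIoARADOAEQBEgBEAVYARAGaAEQB3gBEAiIARAJmAEQCqgBEAu4ARAMyAEQDdgBEA7oARAP+AEQAAgCIAEYAiACKAIgAzgCIARIAiAFWAIgBmgCIAd4AiAIiAIgCZgCIAqoAiALuAIgDMgCIA3YAiAO6AIgD/gCIAAIAzABGAMwAigDMAM4AzAESAMwBVgDMAZoAzAHeAMwCIgDMAmYAzAKqAMwC7gDMAzIAzAN2AMwDugDMA/4AzAACARAARgEQAIoBEADOARABEgEQAVYBEAGaARAB3gEQAiIBEAJmARACqgEQAu4BEAMyARADdgEQA7oBEAP+ARAAAgFUAEYBVACKAVQAzgFUARIBVAFWAVQBmgFUAd4BVAIiAVQCZgFUAqoBVALuAVQDMgFUA3YBVAO6AVQD/gFUAAIBmABGAZgAigGYAM4BmAESAZgBVgGYAZoBmAHeAZgCIgGYAmYBmAKqAZgC7gGYAzIBmAN2AZgDugGYA/4BmAACAdwARgHcAIoB3ADOAdwBEgHcAVYB3AGaAdwB3gHcAiIB3AJmAdwCqgHcAu4B3AMyAdwDdgHcA7oB3AP+AdwAAgIgAEYCIACKAiAAzgIgARICIAFWAiABmgIgAd4CIAIiAiACZgIgAqoCIALuAiADMgIgA3YCIAO6AiAD/gIgAAICZABGAmQAigJkAM4CZAESAmQBVgJkAZoCZAHeAmQCIgJkAmYCZAKqAmQC7gJkAzICZAN2AmQDugJkA/4CZAACAqgARgKoAIoCqADOAqgBEgKoAVYCqAGaAqgB3gKoAiICqAJmAqgCqgKoAu4CqAMyAqgDdgKoA7oCqAP+AqgAAgLsAEYC7ACKAuwAzgLsARIC7AFWAuwBmgLsAd4C7AIiAuwCZgLsAqoC7ALuAuwDMgLsA3YC7AO6AuwD/gLsAAIDMABGAzAAigMwAM4DMAESAzABVgMwAZoDMAHeAzACIgMwAmYDMAKqAzAC7gMwAzIDMAN2AzADugMwA/4DMAACA3QARgN0AIoDdADOA3QBEgN0AVYDdAGaA3QB3gN0AiIDdAJmA3QCqgN0Au4DdAMyA3QDdgN0A7oDdAP+A3QAAgO4AEYDuACKA7gAzgO4ARIDuAFWA7gBmgO4Ad4DuAIiA7gCZgO4AqoDuALuA7gDMgO4A3YDuAO6A7gD/gO4AAID/ABGA/wAigP8AM4D/AESA/wBVgP8AZoD/AHeA/wCIgP8AmYD/AKqA/wC7gP8AzID/AN2A/wDugP8A/4D/AJX7+Le4uLZRMHTGx6e3hWCFp4aGhJT455C26diol5eXpPn6+fb196Nwtde3hrSTYKOXhoZ1dPXngLLZ+fj56LajxcWlU6T39bLFt5Z0pcaTkISHhoWW58d0kYSWp7jEwrWnxpVjdLf397eXp6a42qiBcHWGlLjauaiSY5WkY3DEhobHloWWpLfo6KeXp6nK2JZxgIWDpbi4qHRSlaRTUqindrenhcejhJfI18anmbnY+OehdHSCk6WVdGKGtoaDlbeXl7empmNTc4KDlZe52Of599Kll5aVp4Z1ZHSWp4aVpreXyLh2Y2KCkZKUltjWpIWTtLa4l5aFc4R1c4WomKaXuKjJuZaDkbXJx5SV5bRTQVBhcpOUlHNjlpiVlJaYmKXI28q4tpOAtuvKlqbigEAwYHBgkoOTdbbGqJd1dJaXtIXYp7amk3Cn+aiVxuWiUTF0l5WWhaXV1aWXl5aXhoRihNZ1pqWRYrXoloW32ffGpLO2pbfJ6daDc4Wmt5eElXS0tFNzgYCWxbeUhrintse4tZWFprnZp2RjcnKEtsbpp6WCYVFwhOfYlqfI2smnubqlpJeVlte2ZFFgkIBwpsfI17a2xPf59+TH6ebX58e5ypZ0l4aGx7eTkabWoXCgopbZ6ff19/nz8vzrpJPEtbi4poV1ZWXHuLLl++23cYFwgaSnprPCc1By6OeRgNTYuai3tqanpsinkqbK2bWkloWmlJa2pIEwIFCwsXCD2eq5mJa319jHuJZjZKbHlpSnx4KCgrWUYlJSg6FwU4XY6aiWhoaFdYWlpHR0prinhXaGlKORkoJjZGKWyZaElbbXpoaXl3VUhaSjlIOkp5eFhITJypZjg3RjYZS5l4WWprjHl5emdVNzk6THpaOFdnSVt6jItqaXhnRxk5WFdaamhae3p7eVc5bH6e3Il3RldYWnh6i2yMqmhWOCY4anpod2dZaXprWnxqW569bGhnSGlZaHmIeYuba1pqaTlaeWdHSGl5enyNmmhaanpdfJpaaVhoeYh4eXlpa4t5V1poeGp8fHx8e4pqO3pYaGuMmmh3V1h5d3d4Z1h6iWk5eol8jXx6eVhaW0pdmndXant5WWhpSElXV1h4anp6Skubm4ybe1tqaUtOXo+pWFl6intrqohIODg4OUhqemora6uaipuaRilXRhpOn4w5alloaWppJhlpa31ramtpVxhaiop6jKlkFjlHFgUNDzyLd0c4SEtbf4+vnWpaindWB1praEkqFyYWOVllEQkPXa2MjHx6WnuJbXxmNio5NTQXSko4Kjo0FSdaeXgID39YOmuIaFdIaXlui3lJa2lGJidZanlrnJgoOXqIWApfr3dISVhXV2h5g="/>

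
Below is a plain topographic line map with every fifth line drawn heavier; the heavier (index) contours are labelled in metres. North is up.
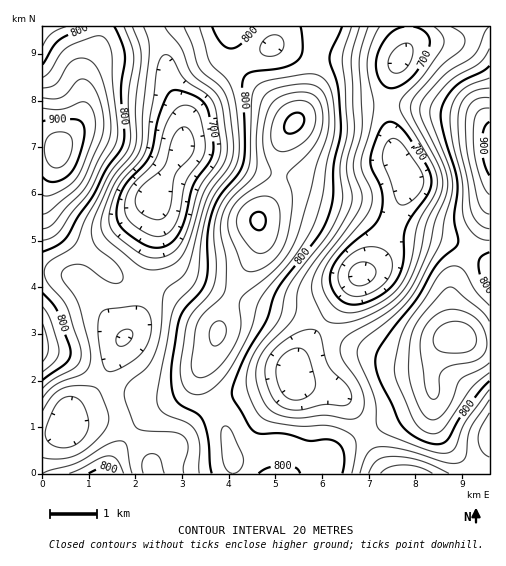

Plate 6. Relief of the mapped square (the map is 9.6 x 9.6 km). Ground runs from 645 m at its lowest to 930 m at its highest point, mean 780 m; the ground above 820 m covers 23.6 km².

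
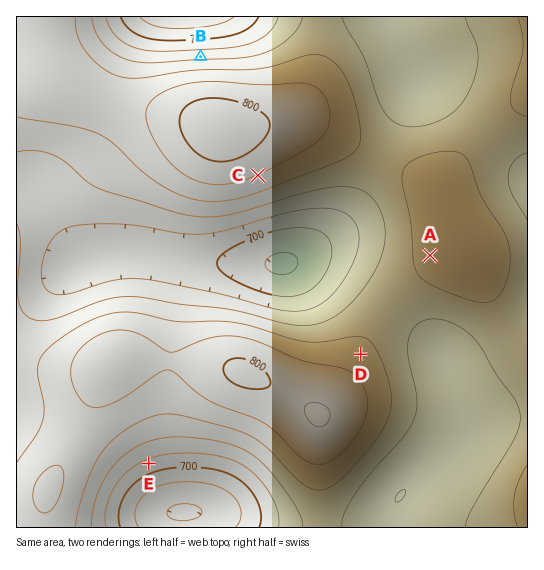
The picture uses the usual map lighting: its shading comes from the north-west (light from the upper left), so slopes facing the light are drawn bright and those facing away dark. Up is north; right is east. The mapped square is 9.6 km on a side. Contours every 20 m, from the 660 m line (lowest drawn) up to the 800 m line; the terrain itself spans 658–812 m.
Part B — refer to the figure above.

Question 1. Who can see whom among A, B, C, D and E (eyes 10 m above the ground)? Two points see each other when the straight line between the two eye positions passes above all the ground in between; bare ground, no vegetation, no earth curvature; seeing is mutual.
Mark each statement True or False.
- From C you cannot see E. True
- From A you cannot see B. True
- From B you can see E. False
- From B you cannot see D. True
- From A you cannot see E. True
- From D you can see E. False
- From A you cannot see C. False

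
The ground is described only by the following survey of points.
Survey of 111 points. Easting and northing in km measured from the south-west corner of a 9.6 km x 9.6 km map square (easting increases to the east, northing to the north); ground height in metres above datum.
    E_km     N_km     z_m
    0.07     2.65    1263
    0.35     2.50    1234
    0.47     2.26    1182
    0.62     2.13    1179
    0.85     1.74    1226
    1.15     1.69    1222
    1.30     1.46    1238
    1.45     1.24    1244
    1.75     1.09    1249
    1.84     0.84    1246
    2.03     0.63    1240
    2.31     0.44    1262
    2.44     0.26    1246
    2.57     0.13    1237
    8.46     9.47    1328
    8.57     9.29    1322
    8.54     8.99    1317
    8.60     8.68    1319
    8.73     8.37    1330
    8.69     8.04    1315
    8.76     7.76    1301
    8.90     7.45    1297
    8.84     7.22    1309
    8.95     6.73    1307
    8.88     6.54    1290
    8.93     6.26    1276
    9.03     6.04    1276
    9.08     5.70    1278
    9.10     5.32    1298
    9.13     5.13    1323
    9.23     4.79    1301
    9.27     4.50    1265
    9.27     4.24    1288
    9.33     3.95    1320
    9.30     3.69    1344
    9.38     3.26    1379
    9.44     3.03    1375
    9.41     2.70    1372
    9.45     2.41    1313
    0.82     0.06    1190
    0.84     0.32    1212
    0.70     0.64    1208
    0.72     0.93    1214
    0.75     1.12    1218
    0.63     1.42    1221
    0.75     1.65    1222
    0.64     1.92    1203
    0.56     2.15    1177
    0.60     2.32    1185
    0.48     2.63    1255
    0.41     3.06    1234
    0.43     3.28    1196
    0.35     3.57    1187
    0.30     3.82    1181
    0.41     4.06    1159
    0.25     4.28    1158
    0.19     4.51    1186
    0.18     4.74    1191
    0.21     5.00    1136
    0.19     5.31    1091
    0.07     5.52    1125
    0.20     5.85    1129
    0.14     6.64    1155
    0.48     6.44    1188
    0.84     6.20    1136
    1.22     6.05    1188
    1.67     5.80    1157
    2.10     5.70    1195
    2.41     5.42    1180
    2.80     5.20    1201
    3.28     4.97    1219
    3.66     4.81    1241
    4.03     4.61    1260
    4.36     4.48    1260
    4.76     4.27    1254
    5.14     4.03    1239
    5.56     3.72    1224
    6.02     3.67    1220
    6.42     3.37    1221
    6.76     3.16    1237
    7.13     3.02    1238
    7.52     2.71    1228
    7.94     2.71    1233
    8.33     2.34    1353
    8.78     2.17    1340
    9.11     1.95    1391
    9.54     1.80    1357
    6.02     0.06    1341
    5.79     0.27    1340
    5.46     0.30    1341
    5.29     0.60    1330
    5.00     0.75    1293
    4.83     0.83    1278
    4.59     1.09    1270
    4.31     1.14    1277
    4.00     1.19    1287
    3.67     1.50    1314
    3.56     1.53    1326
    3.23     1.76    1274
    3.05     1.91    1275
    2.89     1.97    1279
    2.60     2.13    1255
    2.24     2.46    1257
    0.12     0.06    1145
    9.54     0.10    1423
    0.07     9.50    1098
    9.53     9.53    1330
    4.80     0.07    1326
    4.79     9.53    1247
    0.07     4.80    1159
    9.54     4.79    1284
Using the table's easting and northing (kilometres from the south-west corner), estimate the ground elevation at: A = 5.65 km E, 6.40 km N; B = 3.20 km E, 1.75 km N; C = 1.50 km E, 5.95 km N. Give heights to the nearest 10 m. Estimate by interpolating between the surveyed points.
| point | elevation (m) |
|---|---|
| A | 1210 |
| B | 1280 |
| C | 1200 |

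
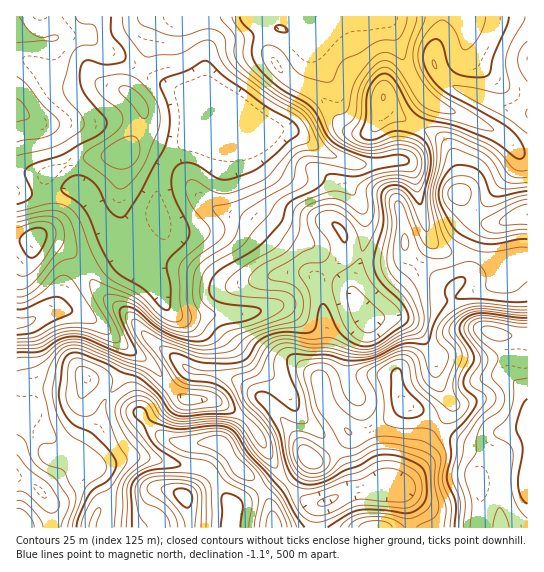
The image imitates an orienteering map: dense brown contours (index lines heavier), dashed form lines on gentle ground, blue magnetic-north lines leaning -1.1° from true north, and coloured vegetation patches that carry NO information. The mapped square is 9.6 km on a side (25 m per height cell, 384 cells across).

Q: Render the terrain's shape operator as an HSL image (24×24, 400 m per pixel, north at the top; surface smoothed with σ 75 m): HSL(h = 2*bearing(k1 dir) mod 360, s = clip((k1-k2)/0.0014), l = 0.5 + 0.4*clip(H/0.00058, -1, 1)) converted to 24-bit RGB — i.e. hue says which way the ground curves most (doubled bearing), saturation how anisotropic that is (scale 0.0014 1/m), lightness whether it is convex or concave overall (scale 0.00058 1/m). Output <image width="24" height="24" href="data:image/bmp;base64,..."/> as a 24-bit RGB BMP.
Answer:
<image width="24" height="24" href="data:image/bmp;base64,Qk32BgAAAAAAADYAAAAoAAAAGAAAABgAAAABABgAAAAAAMAGAAATCwAAEwsAAAAAAAAAAAAA0NW5PimPNE+a6c6+JC1szqJybVVJjpxCyeeGMzJxLj5uutKY1O/HJC13Ml+ReqTWvNTtwZ7pgzLcrzm8SkqN3M+WZ2F8jVZPv2g5WCxINXdOitJ2bCKy05O8oY/d1fL25cPpTR1iTz4pYf9g1RtGRAoEGjYIKVkOX20XVEkeLiAhljJQdI9Zy9uLTEmCvXOUiTlFYZ5Var2PPG8/LWNNTteGveJ0roMUiBACfBdn0/jqgfn9MwAq6LWxp9/gL4hySnw6VFA9NU04OJGLxK7Hxs+tTUOEkbx1UGujocnBjFVsb1VcWIVZW2Eie0sP4LAlaVHUjOjMnfyrMAEykCOp2PPe0E7m0GmzhmCaVVR0YZ6QMYR2S7RGvpxtdk9ecaVQbaWhhUpppWRbZp2KcUeLlbFiwv/wqNf/ysj62N3z4AiFMgEucfuLzpIqdBw5rdrHs2/enHbBeJ+bS8C3NaHJy5O+pIq/jn6wfIFecUF+vK2aa62LI0+x3e7pkembDiUOKC0GMxYAUgARf+jIbNiVaRtbqOejVZaEZDxpvnmNsNHQeLjQHx1HaIcznExKsZt7fH+vQU6avaSVvLCSJJiMfuRrvSRKQgAagnkaG36JlO/lqNiwcytgSHykx+OnWjttZkh0l8qBdtBoTipjsSG9yKBxR55Gart0gX29UDTCv9vHzOTrncHs0iWkMwAaw/brzuD9lbDxT0qzwUN0dFq2qe3t2NDmSGb1rbX/7db12KiwHxxLPWl4vGlTxb14d4xiflK7ODnD3O/fqb98LwQSOgAKzP/wrvn5gCJrgDg2W0iOiLLH0+nrRLSrq48zVX8rDiUTxqQ69IOuuQudXzBMua5AgM9nYH6kLjsLLWkXgokNPgoDSgs2zP/dOOSGKwgRazsgcaZCM4QoSoEslHIueh0pzdVZclJCS1Q4F0APSCINqcFBfo/30+f40d76l5/7hL1RK3A+c2ZFakaUofvlwvGFPAsmZSxssYV3sJNZi4ZDTWgnN0gedYJFytqOaEZxe1RrYTxJSpFcbrpdFYsOSZMAU0QOMikNyreuSYKKTGJ6etaXW6ZEcjMqdkRpSFN8lKyhpp24o4jHt5nRbm7Ab8Cuv6dzXElmeUeKonunbbmadaybuJWsgJ9bbXNPc3tiwJGEZWWiR6eicrR1cE1nfWhva4GPTJGofqimkYqce3WVfHuhm3GvrY+Frk+MtnOdL0eZxpWpd8uLTZixjmBFoF08eHJFbHdYtaPWx6fOZqSwZV6IfFh6eY5+dIKCW3JjWHJDdXVFiYJZeYFlgGVpnEtIi35SotOXGyt7vW1uxe2oOAk+tW1JsFVYvoZcW2Q1YHKq1pGrtX20ekKDkmplcI9tc297e112i3JlZKybcqafcX6JZlp/hITFzuDkjbrFKQ1A2NdaoPZKSwVausyFZNHGqpjp2cP4aWozh5YuhFo/dUdpppJ0d5dpWGR7dWORk8euY5iobXWVenSga5CrUKVZtaNRjy1RLByb1PffbgDekR7m6ezfcL2XI4NteLq2eoWmtY+qjFyJdlpynaRznapyQWp4a6ielqp+bV5iX3dbW29aj1Vjq45WcceSTHuwGLJcldoiMgIvnbY22+KXvImHWZ2KLFJAdpSYh3eXnHG6jobNvarQxa23UmuKUopthXJjfnRydH1wV3loTJGKmcp2YwMBNQ8AiZkCHC8EHSMQI8Ahveemmb26rGmrWCRLhIdnbWVSc3tRZnNGiYhNw2hap5Z5VWmAeX57f359f359enxyV25ELQ0W1GuhwdT39dX2jWvYYrXvmP/0mdWrdiIjSAoMkWhGdlJQioRneIJogG9jbXlXlLNukruVXlGFe3qAf3x8f21xeTtBYCYiNn9fhuyeNDdkzItsm9GXY9y/VCQTMhABjEMcesfPgqe9a3+JgZ2YemWXg4qmla3Cmcuzj0xbdFZgd3twfV1kazA9hTxZndvao+rtbZ+jNEd4mMnN6PDbXxRgkBhSrOrumcfei1Whi15agJ6fdIySX2KPiruaZI9hnD08lGFli392YXx9hD6JjWu2nM7TmdW1aGh/gm2BWYmHOKpn5LN8SQJWy/DIUop0cVBWiFeEoYyJlol3gX5lXZBxlGpTdUNJnZlmjXlxlIVwWnV3QWiCa6KlmMqYnXaIfWN3cX50e4l4T4thm15DOTSa5eC7b1eDZW18Y2+Ho6WSl31kb4xwi4BkWoGHg3CXpJiVg3ycpY2shXmxRU6jobNrdrhRdWJUiod0dIV8foVzcIFqbnBbQ2xqy71cjmBpa2x4Y3Ryjpdi"/>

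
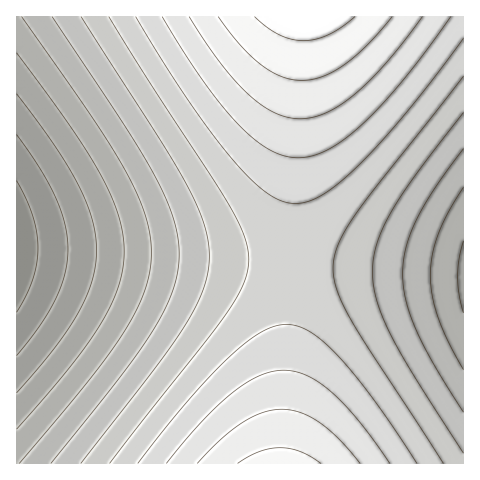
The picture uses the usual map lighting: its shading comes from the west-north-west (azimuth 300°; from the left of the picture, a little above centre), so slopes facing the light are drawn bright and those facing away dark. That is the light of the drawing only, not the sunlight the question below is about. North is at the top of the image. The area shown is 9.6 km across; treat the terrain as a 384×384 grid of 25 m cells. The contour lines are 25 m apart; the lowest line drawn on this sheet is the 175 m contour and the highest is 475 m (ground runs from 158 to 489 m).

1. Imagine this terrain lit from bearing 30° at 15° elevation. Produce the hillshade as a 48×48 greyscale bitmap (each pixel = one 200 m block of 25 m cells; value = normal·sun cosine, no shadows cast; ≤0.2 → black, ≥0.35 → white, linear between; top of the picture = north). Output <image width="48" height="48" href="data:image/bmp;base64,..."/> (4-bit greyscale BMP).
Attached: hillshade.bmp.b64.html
<image width="48" height="48" href="data:image/bmp;base64,Qk32BAAAAAAAAHYAAAAoAAAAMAAAADAAAAABAAQAAAAAAIAEAAATCwAAEwsAABAAAAAAAAAAAAAAABEREQAiIiIAMzMzAERERABVVVUAZmZmAHd3dwCIiIgAmZmZAKqqqgC7u7sAzMzMAN3d3QDu7u4A////AHd3d3d2ZmZ3d3d3d4iIiZmZqqqqqqqqqnd3d3d3ZmZ3d3d3d4iIiZmZqqqqqqqqqnd3d3d3d3d3d3d3d4iIiZmZqqqqqqqqqnd3d3d3d3d3d3d3d4iIiZmaqqqqqqqqqnd3d3d3d3d3d3d3d4iIiZmaqqqqqqqqqnd3d3d3d3d3d3d3d4iIiZmZqqqqqqqqqnd3d3d3d3d3d3d3d4iIiZmZqqqqqqqqqnd3d3d3d3d3d3d3d4iIiZmZqqqqqqqqqnd3d3d3d3d3d3d3d3iIiZmZqqqqqqqqqnd3d3d3ZmZnd3d3d3iIiJmZmqqqqqqqqnd3d3dmZmZmZ3d3d3iIiJmZmqqqqqqqqnd3dmZmZmZmZmd3d3eIiJmZmaqqqqqqqndmZmZmZmZmZmZ3d3eIiImZmZqqqqqqqmZmZmZmZmZmZmZnd3d4iIiZmZmaqqqqqmZmZmZmZmZmZmZmZ3d3iIiJmZmZmZmZmWZmZmZmZmZmZmZmZnd3eIiImZmZmZmZmWZmZmZmZmZmZmZmZmd3d4iIiZmZmZmZmWZmZmVVVVVVVVVmZmZnd3iIiIiZmZmZmVVVVVVVVVVVVVVVZmZmd3d4iIiIiIiIiFVVVVVVVVVVVVVVVWZmZ3d3eIiIiIiIiFVVVVVVVURERVVVVVVmZmd3d3iIiIiIiFVVREREREREREREVVVVZmZnd3d3d3iId0RERERERERERERERFVVVmZmd3d3d3d3d0RERERERERERERERERVVVZmZmd3d3d3d0REQzMzMzMzMzM0REREVVVmZmZmd3d3dzMzMzMzMzMzMzMzM0RERVVVZmZmZmZmZjMzMzMzMzMzMzMzMzRERFVVVmZmZmZmZjMzMzMzIiIiIiMzMzM0REVVVVZmZmZmZjMyIiIiIiIiIiIiMzMzRERVVVVWZmZmZiIiIiIiIiIiIiIiIzMzRERFVVVVVWZmZiIiIiIiIiIiIiIiIjMzNEREVVVVVVVVVSIiIiIiIiIiIiIiIiMzM0RERVVVVVVVVSIiIiIiIiIiIiIiIiIzM0RERVVVVVVVVSIiIiIiIiIiIiIiIiIzMzRERFVVVVVVVSIiIiIhERERESIiIiIzMzRERFVVVVVVVSIiIiERERERERIiIiIjMzRERFVVVVVVVSIiIhERERERERIiIiIjMzRERFVVVVVVVSIiIREREREREREiIiIjMzRERFVVVVVVVSIiIREREREREREiIiIjMzRERFVVVVVVVSIiIREREREREREiIiIjMzRERFVVVVVVVSIiIRERERERERIiIiIjMzRERFVVVVVVVSIiIhERERERERIiIiIjMzRERFVVVVVVVSIiIiERERERERIiIiIjMzRERFVVVVVVVSIiIiIRERERESIiIiIjMzRERFVVVVVVVSIiIiIiEREREiIiIiIzMzRERFVVVVVVVSIiIiIiIhERIiIiIiIzMzRERFVVVVVVVSIiIiIiIiIiIiIiIiIzMzRERVVVVVVVVSIiIiIiIiIiIiIiIiIzMzRERVVVVVVVVQ=="/>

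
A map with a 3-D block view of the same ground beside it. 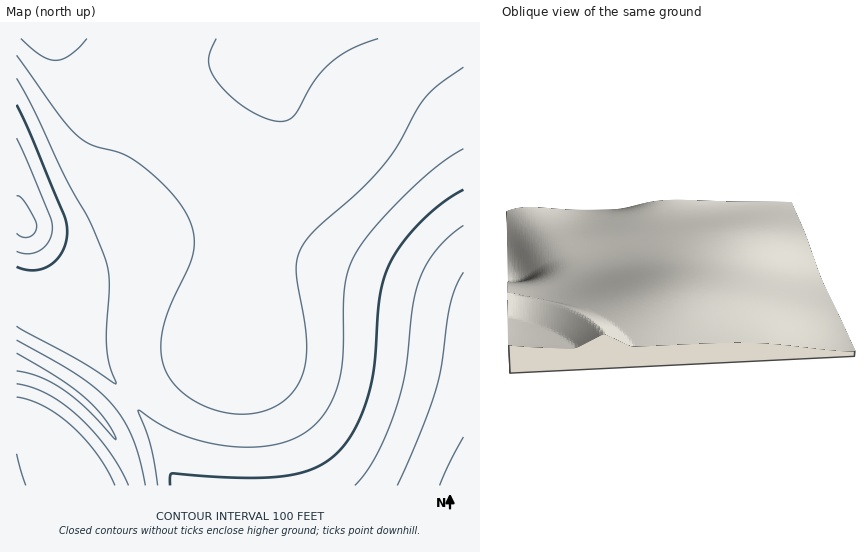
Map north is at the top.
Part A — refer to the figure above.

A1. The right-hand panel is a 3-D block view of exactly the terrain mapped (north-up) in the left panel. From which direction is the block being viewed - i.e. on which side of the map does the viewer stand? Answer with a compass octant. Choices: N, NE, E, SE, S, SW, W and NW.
S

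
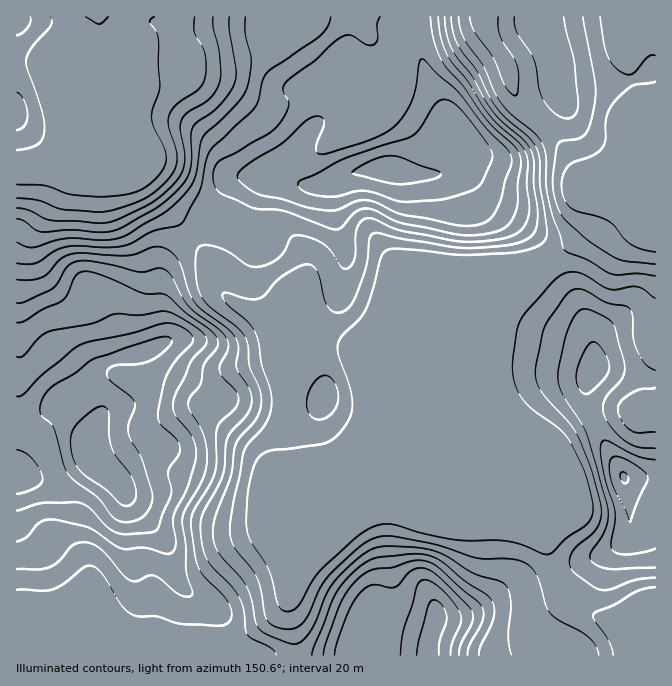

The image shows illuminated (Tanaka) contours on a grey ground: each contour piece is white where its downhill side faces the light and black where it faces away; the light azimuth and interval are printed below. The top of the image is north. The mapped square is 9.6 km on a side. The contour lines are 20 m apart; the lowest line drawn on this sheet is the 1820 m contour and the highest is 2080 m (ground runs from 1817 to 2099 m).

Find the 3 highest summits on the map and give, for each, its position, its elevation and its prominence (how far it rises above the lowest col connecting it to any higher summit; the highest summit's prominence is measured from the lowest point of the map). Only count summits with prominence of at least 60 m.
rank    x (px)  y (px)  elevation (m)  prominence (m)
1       88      450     2099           282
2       390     168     2029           86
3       624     477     2002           92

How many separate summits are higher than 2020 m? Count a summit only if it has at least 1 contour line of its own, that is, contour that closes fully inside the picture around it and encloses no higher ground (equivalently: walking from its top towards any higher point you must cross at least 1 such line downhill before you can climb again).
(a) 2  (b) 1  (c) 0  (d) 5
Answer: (a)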